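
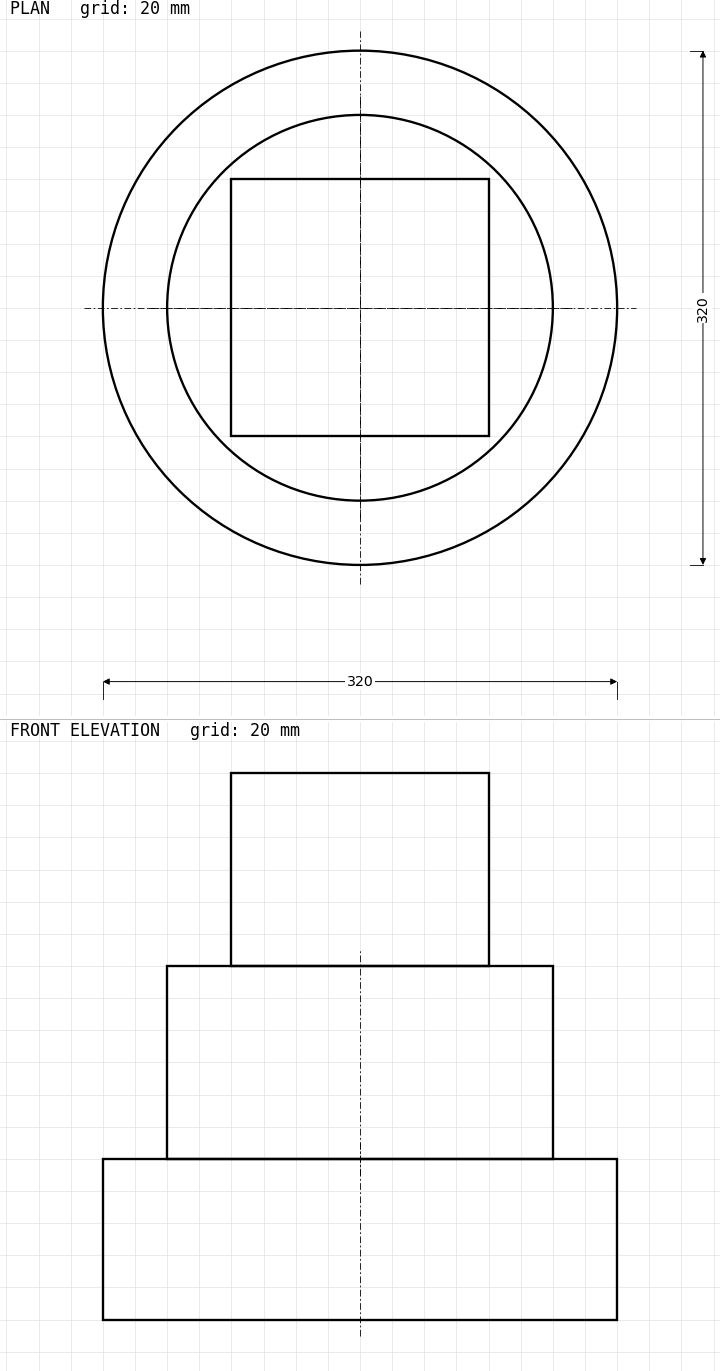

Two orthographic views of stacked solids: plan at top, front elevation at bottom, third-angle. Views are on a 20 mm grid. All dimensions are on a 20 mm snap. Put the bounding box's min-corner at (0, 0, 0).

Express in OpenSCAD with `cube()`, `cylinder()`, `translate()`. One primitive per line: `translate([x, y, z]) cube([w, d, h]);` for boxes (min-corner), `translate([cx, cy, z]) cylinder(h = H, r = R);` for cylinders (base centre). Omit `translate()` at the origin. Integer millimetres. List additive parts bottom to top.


translate([160, 160, 0]) cylinder(h = 100, r = 160);
translate([160, 160, 100]) cylinder(h = 120, r = 120);
translate([80, 80, 220]) cube([160, 160, 120]);


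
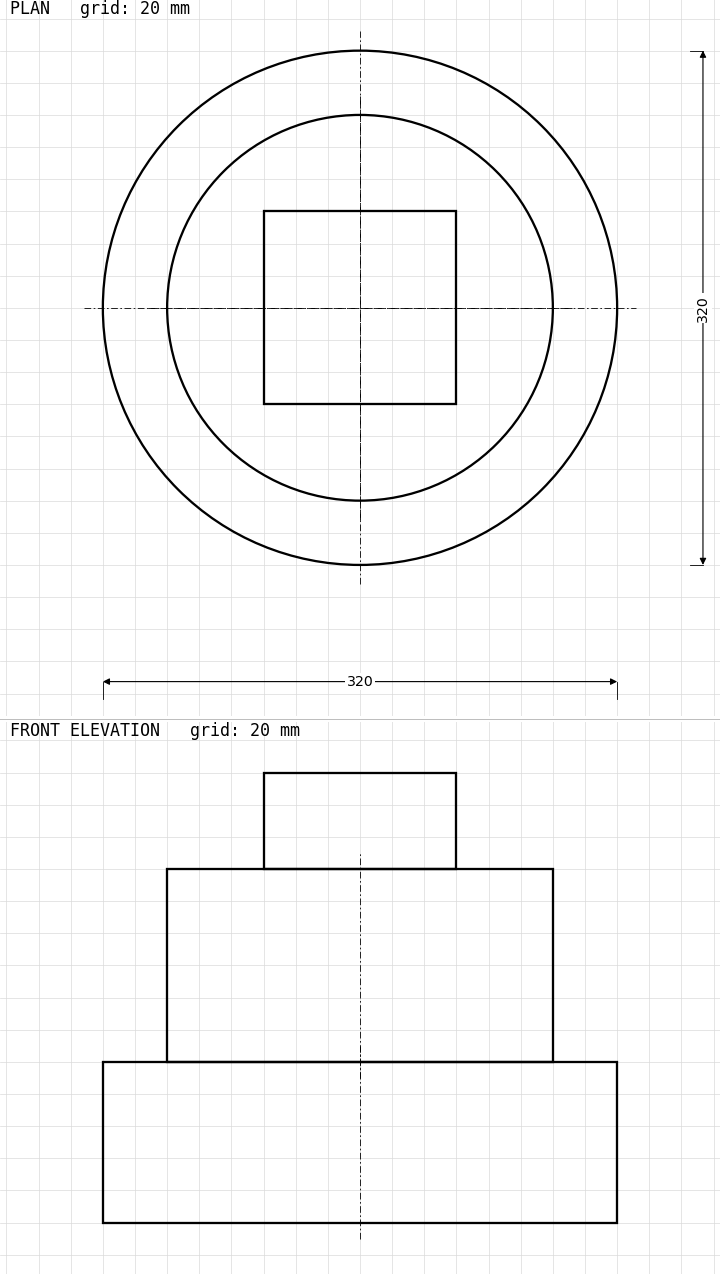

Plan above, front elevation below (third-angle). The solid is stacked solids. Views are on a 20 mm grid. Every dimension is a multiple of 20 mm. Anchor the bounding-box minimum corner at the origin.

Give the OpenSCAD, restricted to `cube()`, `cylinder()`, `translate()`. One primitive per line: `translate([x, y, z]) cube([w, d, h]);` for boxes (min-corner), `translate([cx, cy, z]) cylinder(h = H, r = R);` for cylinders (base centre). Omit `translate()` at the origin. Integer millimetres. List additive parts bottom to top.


translate([160, 160, 0]) cylinder(h = 100, r = 160);
translate([160, 160, 100]) cylinder(h = 120, r = 120);
translate([100, 100, 220]) cube([120, 120, 60]);


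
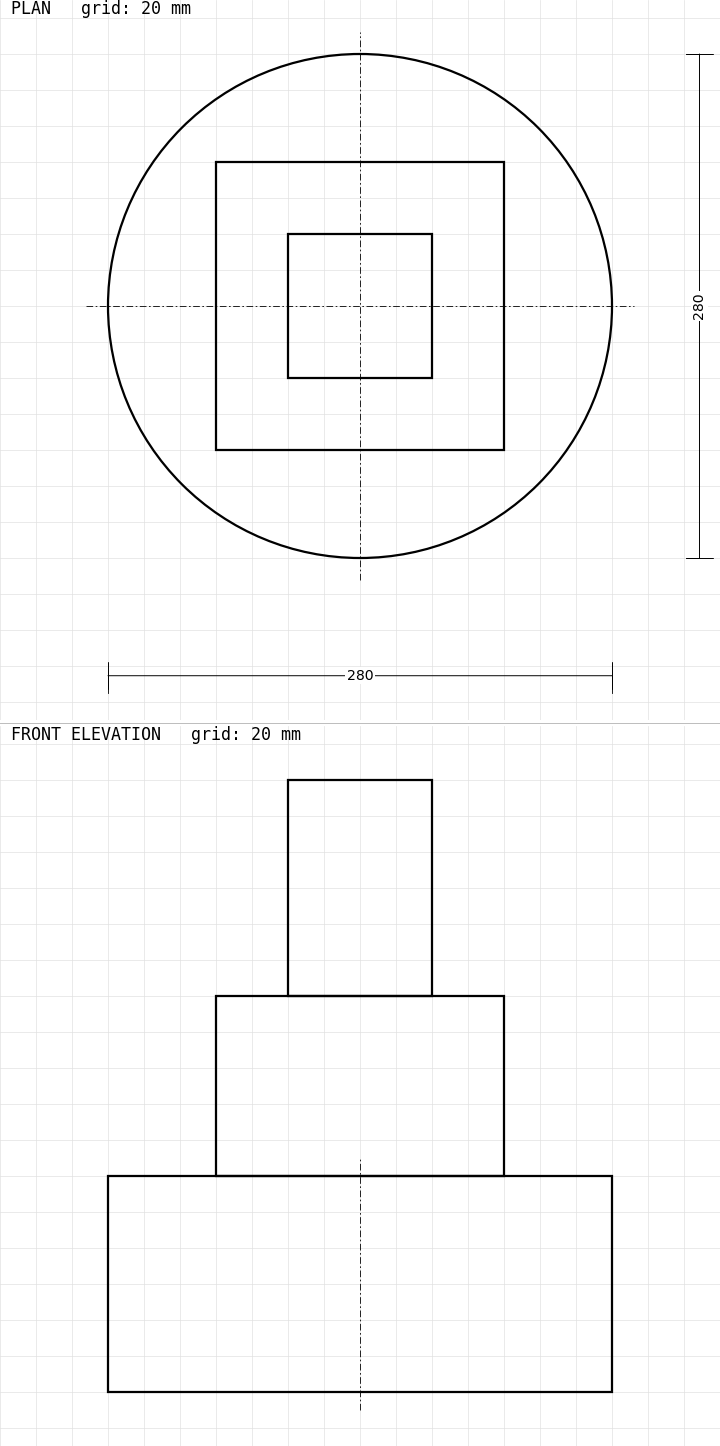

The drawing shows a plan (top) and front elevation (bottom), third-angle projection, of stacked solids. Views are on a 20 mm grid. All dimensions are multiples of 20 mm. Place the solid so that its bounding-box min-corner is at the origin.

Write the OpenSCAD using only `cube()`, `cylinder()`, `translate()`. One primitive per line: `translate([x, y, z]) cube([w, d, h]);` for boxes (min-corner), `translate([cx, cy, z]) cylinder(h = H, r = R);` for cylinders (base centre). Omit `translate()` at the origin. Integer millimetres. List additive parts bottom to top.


translate([140, 140, 0]) cylinder(h = 120, r = 140);
translate([60, 60, 120]) cube([160, 160, 100]);
translate([100, 100, 220]) cube([80, 80, 120]);


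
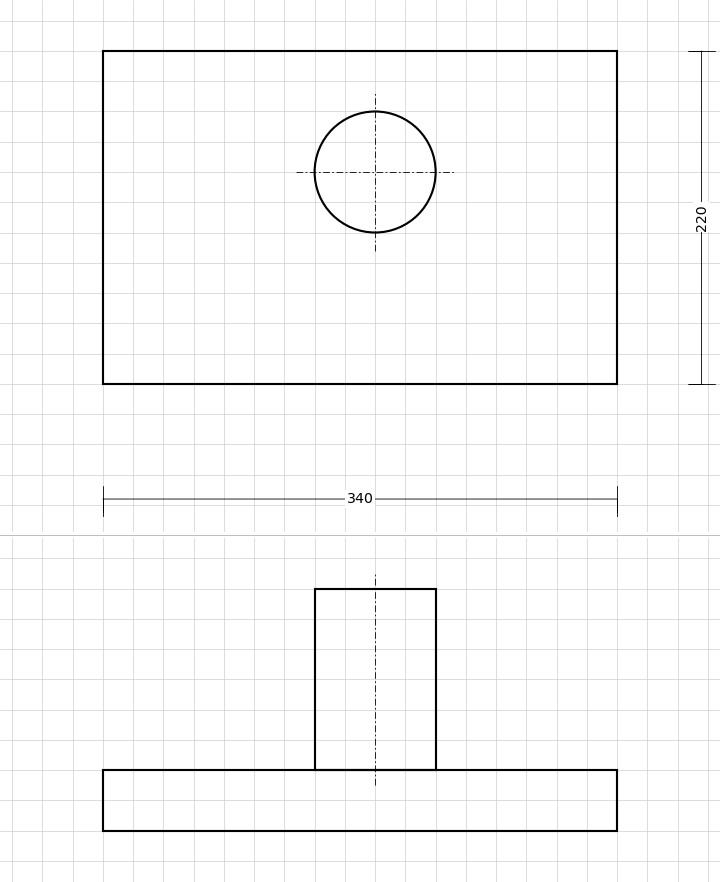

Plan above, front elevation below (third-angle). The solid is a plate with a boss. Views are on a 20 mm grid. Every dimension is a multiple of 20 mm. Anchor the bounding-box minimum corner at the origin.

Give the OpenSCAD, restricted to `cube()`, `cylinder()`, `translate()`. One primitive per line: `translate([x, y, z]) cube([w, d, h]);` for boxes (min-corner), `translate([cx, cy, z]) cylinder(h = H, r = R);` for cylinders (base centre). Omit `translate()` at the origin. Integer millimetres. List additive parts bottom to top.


cube([340, 220, 40]);
translate([180, 140, 40]) cylinder(h = 120, r = 40);


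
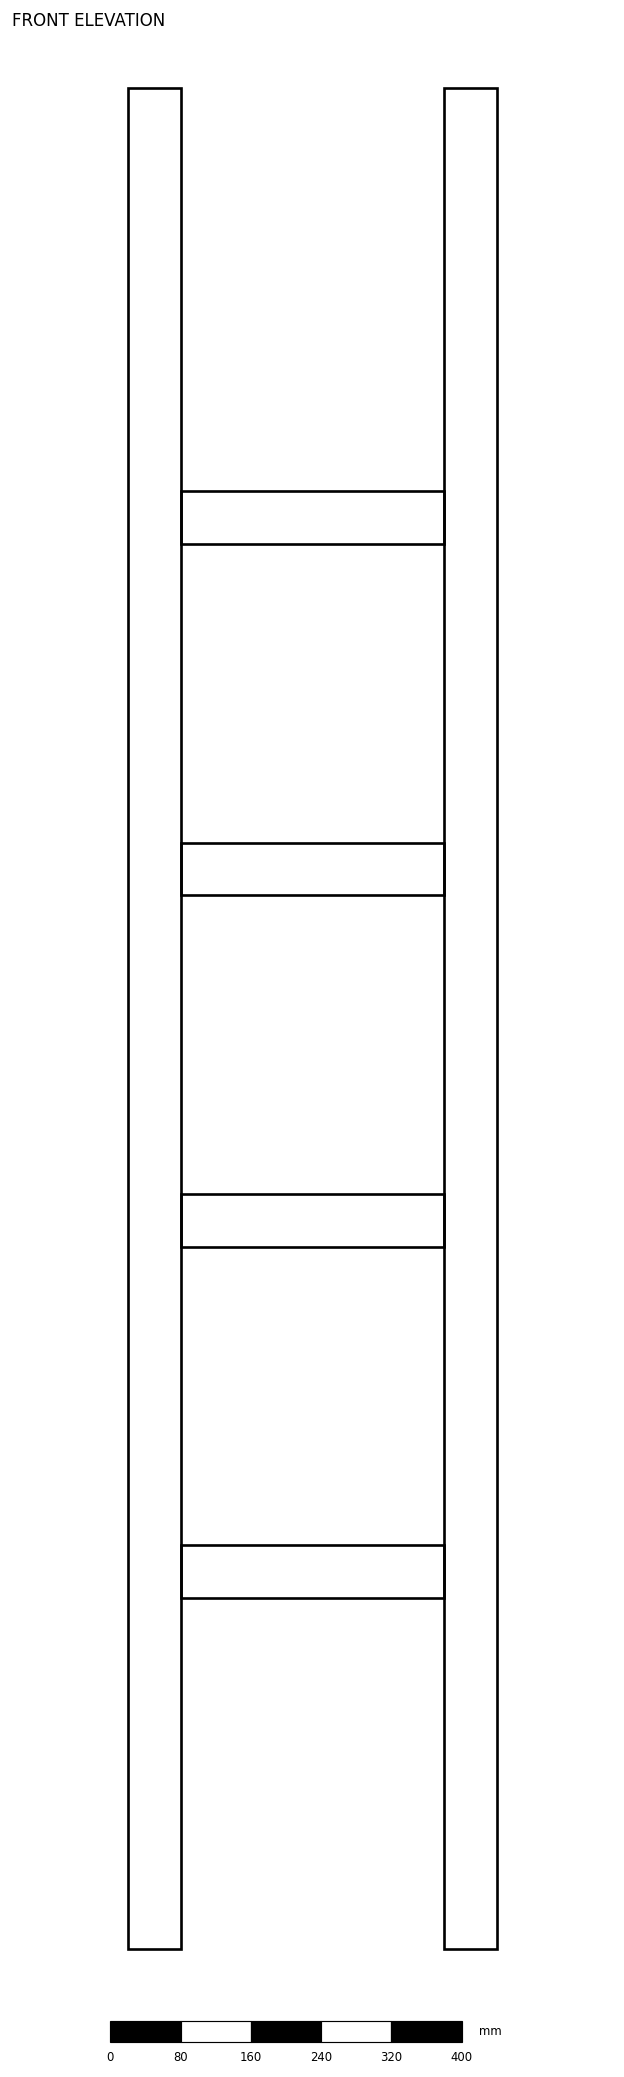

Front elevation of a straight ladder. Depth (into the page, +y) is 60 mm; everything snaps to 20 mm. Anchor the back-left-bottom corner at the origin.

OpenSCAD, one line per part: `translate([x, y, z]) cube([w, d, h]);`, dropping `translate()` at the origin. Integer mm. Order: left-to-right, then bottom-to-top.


cube([60, 60, 2120]);
translate([60, 0, 400]) cube([300, 60, 60]);
translate([60, 0, 800]) cube([300, 60, 60]);
translate([60, 0, 1200]) cube([300, 60, 60]);
translate([60, 0, 1600]) cube([300, 60, 60]);
translate([360, 0, 0]) cube([60, 60, 2120]);


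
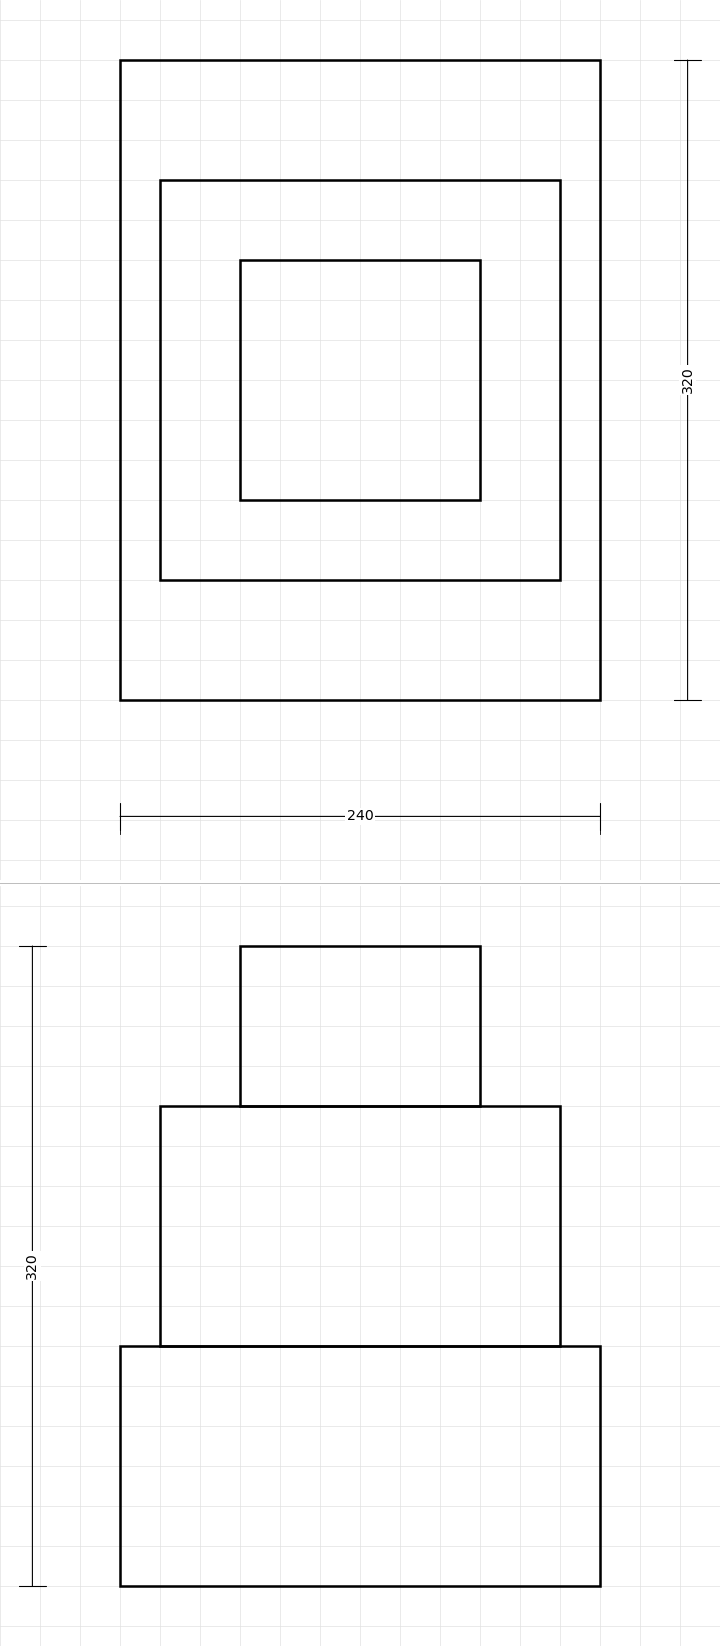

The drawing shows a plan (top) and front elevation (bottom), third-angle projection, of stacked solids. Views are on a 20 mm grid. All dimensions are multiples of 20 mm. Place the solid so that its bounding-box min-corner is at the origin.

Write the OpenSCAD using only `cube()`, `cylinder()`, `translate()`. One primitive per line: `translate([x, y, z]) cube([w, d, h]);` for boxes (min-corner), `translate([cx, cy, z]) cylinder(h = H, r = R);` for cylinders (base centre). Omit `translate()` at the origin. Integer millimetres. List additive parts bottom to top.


cube([240, 320, 120]);
translate([20, 60, 120]) cube([200, 200, 120]);
translate([60, 100, 240]) cube([120, 120, 80]);


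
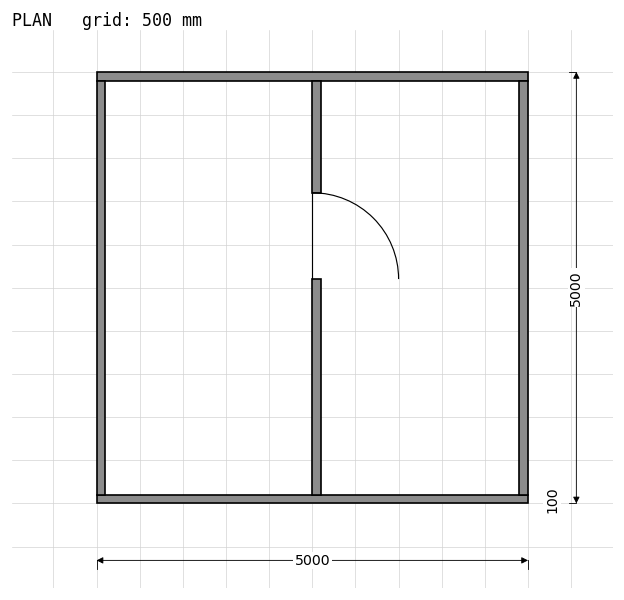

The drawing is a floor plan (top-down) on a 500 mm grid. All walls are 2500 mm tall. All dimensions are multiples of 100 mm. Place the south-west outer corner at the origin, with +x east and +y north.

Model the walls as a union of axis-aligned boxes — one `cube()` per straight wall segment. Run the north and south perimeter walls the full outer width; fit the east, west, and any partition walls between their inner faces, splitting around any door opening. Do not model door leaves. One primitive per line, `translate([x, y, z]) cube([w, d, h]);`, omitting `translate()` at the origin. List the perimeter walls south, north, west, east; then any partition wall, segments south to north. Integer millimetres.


cube([5000, 100, 2500]);
translate([0, 4900, 0]) cube([5000, 100, 2500]);
translate([0, 100, 0]) cube([100, 4800, 2500]);
translate([4900, 100, 0]) cube([100, 4800, 2500]);
translate([2500, 100, 0]) cube([100, 2500, 2500]);
translate([2500, 3600, 0]) cube([100, 1300, 2500]);


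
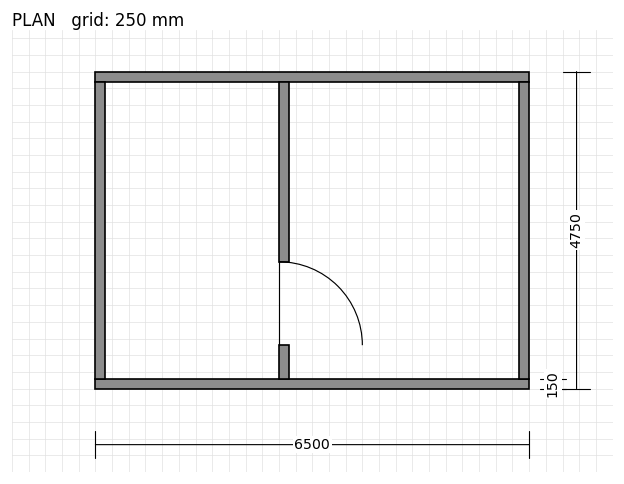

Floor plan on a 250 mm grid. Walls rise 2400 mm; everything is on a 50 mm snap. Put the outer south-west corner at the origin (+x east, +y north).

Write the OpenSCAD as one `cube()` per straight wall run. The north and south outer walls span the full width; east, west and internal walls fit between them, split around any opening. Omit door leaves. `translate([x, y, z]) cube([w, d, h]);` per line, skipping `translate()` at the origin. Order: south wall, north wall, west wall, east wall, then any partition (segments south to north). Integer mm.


cube([6500, 150, 2400]);
translate([0, 4600, 0]) cube([6500, 150, 2400]);
translate([0, 150, 0]) cube([150, 4450, 2400]);
translate([6350, 150, 0]) cube([150, 4450, 2400]);
translate([2750, 150, 0]) cube([150, 500, 2400]);
translate([2750, 1900, 0]) cube([150, 2700, 2400]);


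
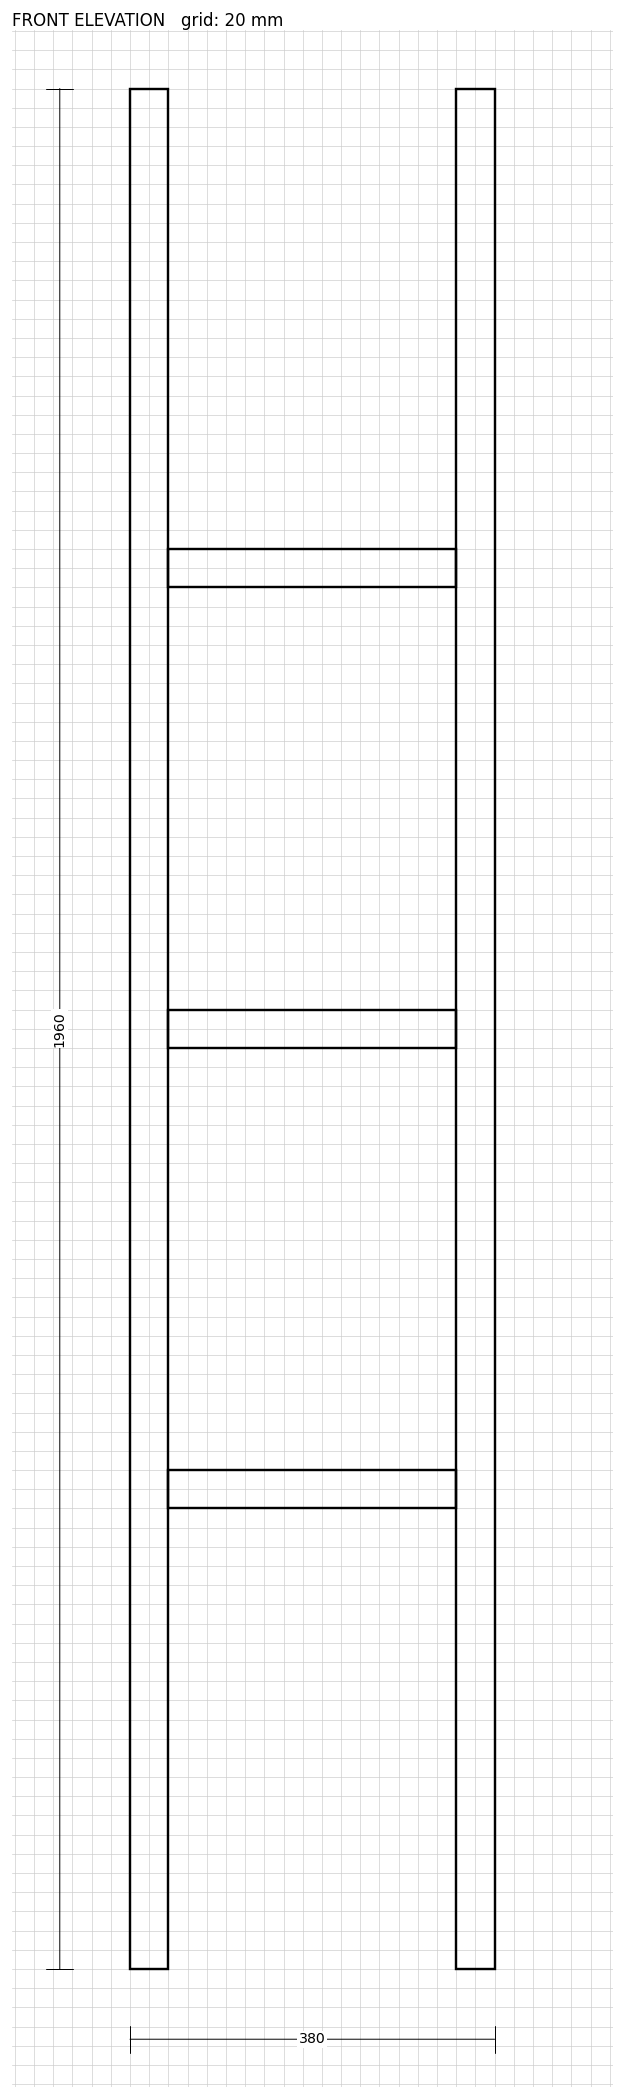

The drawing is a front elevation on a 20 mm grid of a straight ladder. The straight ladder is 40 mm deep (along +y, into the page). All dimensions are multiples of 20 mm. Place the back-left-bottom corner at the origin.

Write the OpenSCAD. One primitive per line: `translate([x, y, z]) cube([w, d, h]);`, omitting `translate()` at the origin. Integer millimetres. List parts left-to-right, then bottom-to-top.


cube([40, 40, 1960]);
translate([40, 0, 480]) cube([300, 40, 40]);
translate([40, 0, 960]) cube([300, 40, 40]);
translate([40, 0, 1440]) cube([300, 40, 40]);
translate([340, 0, 0]) cube([40, 40, 1960]);


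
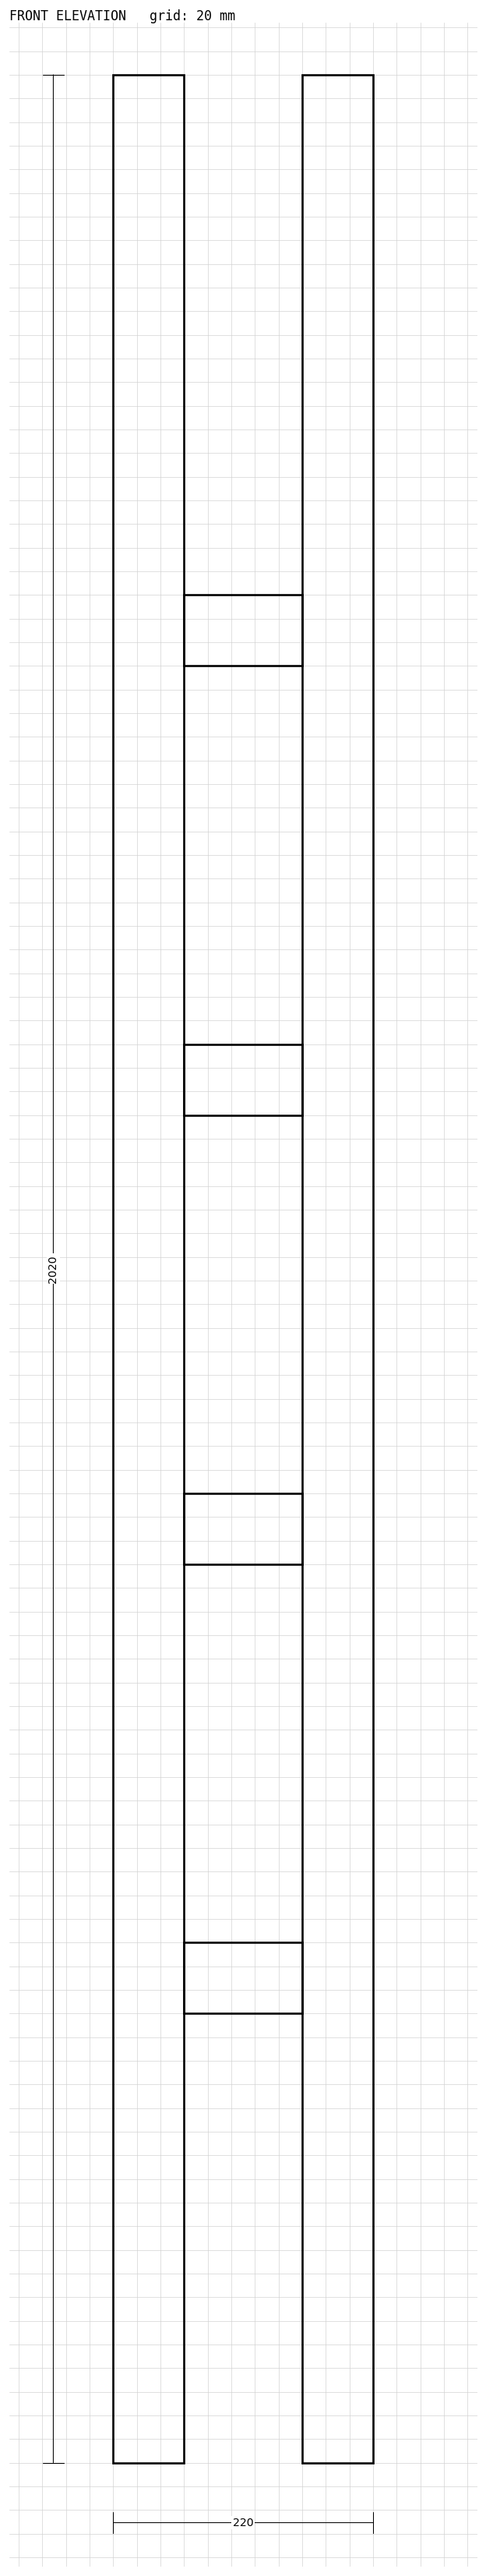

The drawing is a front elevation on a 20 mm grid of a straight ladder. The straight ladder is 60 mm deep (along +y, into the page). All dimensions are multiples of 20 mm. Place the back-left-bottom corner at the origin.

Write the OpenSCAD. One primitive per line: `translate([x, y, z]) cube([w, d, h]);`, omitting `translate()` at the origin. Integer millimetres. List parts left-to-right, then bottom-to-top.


cube([60, 60, 2020]);
translate([60, 0, 380]) cube([100, 60, 60]);
translate([60, 0, 760]) cube([100, 60, 60]);
translate([60, 0, 1140]) cube([100, 60, 60]);
translate([60, 0, 1520]) cube([100, 60, 60]);
translate([160, 0, 0]) cube([60, 60, 2020]);


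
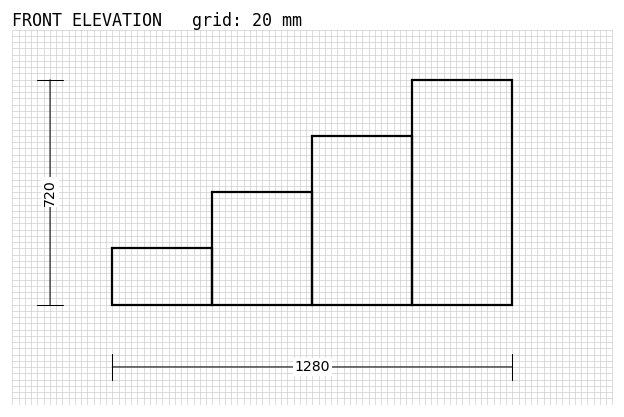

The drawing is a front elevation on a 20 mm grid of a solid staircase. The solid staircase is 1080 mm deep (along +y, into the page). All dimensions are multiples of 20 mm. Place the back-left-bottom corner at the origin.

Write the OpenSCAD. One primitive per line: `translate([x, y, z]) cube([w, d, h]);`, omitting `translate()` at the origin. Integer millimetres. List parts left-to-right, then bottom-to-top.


cube([320, 1080, 180]);
translate([320, 0, 0]) cube([320, 1080, 360]);
translate([640, 0, 0]) cube([320, 1080, 540]);
translate([960, 0, 0]) cube([320, 1080, 720]);


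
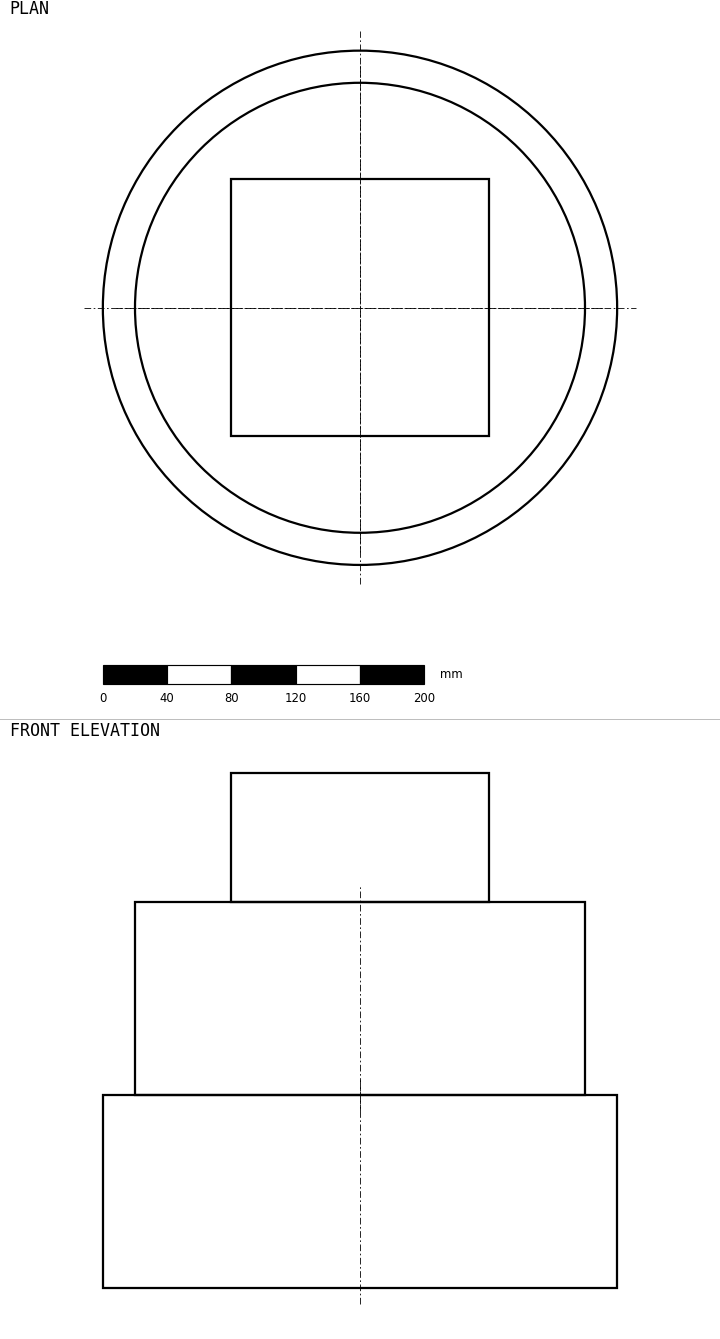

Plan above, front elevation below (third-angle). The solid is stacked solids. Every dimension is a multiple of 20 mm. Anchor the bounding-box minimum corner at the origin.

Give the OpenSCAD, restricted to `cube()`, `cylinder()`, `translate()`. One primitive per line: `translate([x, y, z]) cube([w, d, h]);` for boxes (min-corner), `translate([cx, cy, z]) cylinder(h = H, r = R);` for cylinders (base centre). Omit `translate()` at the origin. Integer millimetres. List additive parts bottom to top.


translate([160, 160, 0]) cylinder(h = 120, r = 160);
translate([160, 160, 120]) cylinder(h = 120, r = 140);
translate([80, 80, 240]) cube([160, 160, 80]);


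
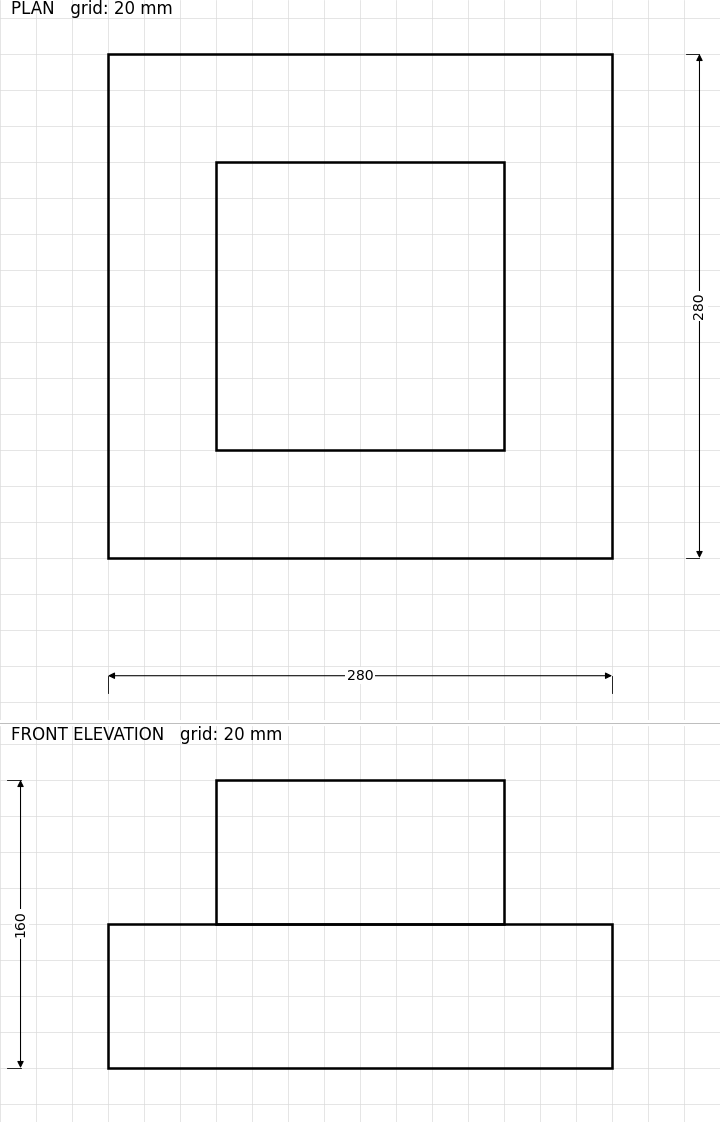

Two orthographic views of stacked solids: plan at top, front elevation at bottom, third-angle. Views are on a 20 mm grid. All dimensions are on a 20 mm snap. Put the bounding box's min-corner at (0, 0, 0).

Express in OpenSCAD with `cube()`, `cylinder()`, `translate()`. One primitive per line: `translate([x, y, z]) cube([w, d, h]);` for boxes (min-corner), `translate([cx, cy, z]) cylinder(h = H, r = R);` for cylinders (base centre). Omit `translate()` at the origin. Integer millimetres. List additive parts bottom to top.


cube([280, 280, 80]);
translate([60, 60, 80]) cube([160, 160, 80]);


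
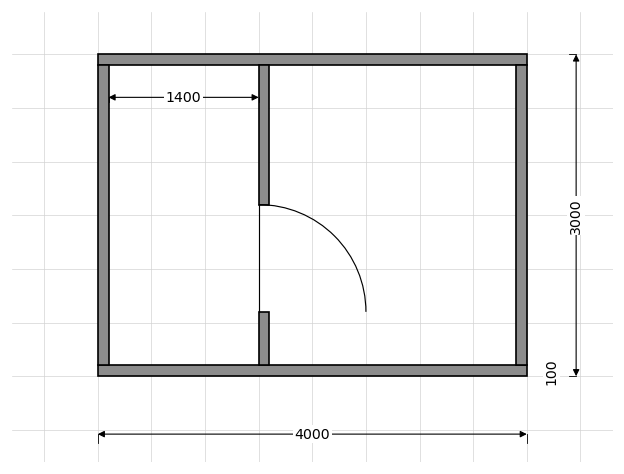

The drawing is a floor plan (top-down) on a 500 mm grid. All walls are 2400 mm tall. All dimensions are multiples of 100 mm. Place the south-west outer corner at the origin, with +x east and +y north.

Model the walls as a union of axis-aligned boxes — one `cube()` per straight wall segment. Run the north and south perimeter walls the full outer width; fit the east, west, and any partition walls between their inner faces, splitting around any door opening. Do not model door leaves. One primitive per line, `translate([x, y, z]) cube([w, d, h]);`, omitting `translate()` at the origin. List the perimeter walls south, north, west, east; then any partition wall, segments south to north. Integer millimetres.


cube([4000, 100, 2400]);
translate([0, 2900, 0]) cube([4000, 100, 2400]);
translate([0, 100, 0]) cube([100, 2800, 2400]);
translate([3900, 100, 0]) cube([100, 2800, 2400]);
translate([1500, 100, 0]) cube([100, 500, 2400]);
translate([1500, 1600, 0]) cube([100, 1300, 2400]);


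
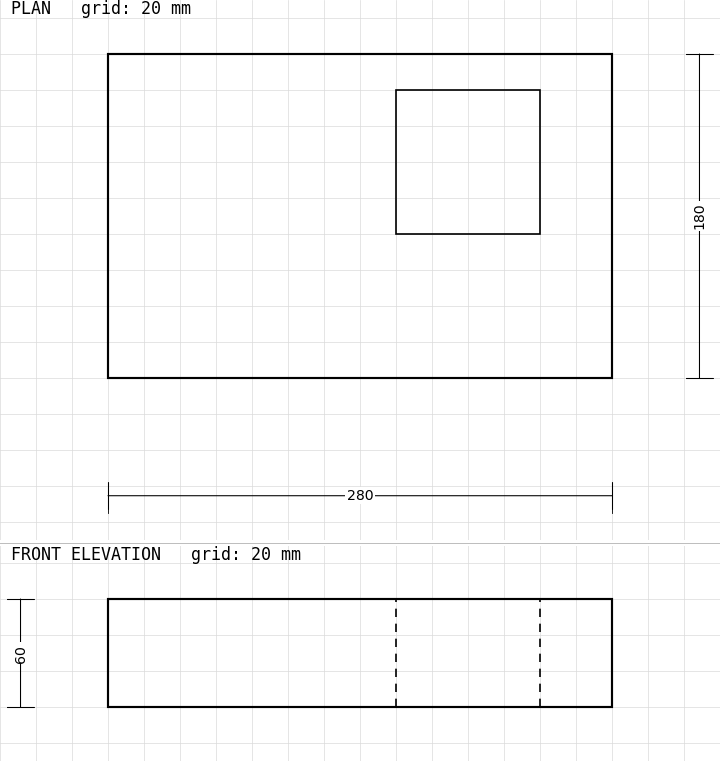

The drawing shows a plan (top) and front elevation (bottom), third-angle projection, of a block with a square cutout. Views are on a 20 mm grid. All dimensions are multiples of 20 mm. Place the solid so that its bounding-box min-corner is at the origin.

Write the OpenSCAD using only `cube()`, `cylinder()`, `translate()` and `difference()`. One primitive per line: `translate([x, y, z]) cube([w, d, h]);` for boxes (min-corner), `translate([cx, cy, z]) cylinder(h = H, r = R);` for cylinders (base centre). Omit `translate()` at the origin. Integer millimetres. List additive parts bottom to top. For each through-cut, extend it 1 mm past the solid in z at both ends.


difference() {
  cube([280, 180, 60]);
  translate([160, 80, -1]) cube([80, 80, 62]);
}


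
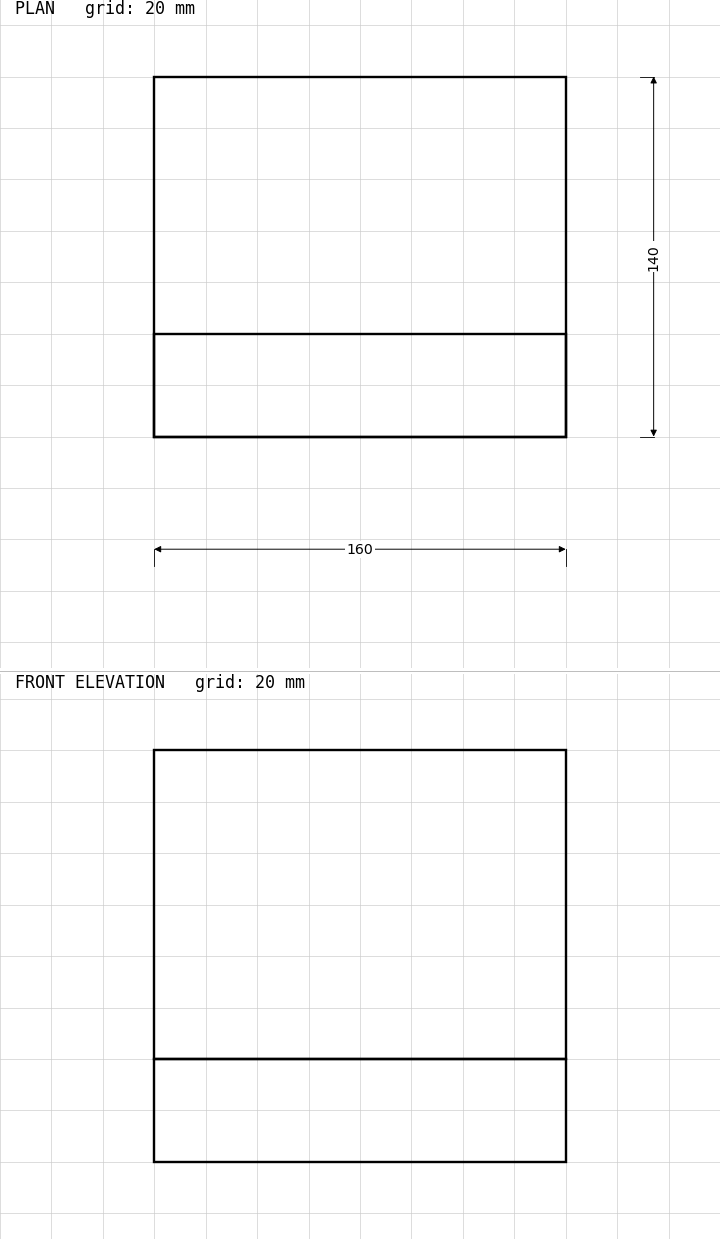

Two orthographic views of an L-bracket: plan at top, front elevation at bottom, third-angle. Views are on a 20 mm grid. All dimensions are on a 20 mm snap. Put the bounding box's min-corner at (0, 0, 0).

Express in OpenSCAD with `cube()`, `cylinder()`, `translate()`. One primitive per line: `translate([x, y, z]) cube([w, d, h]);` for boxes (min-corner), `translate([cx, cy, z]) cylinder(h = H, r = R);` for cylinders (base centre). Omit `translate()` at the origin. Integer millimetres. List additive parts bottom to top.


cube([160, 140, 40]);
translate([0, 0, 40]) cube([160, 40, 120]);


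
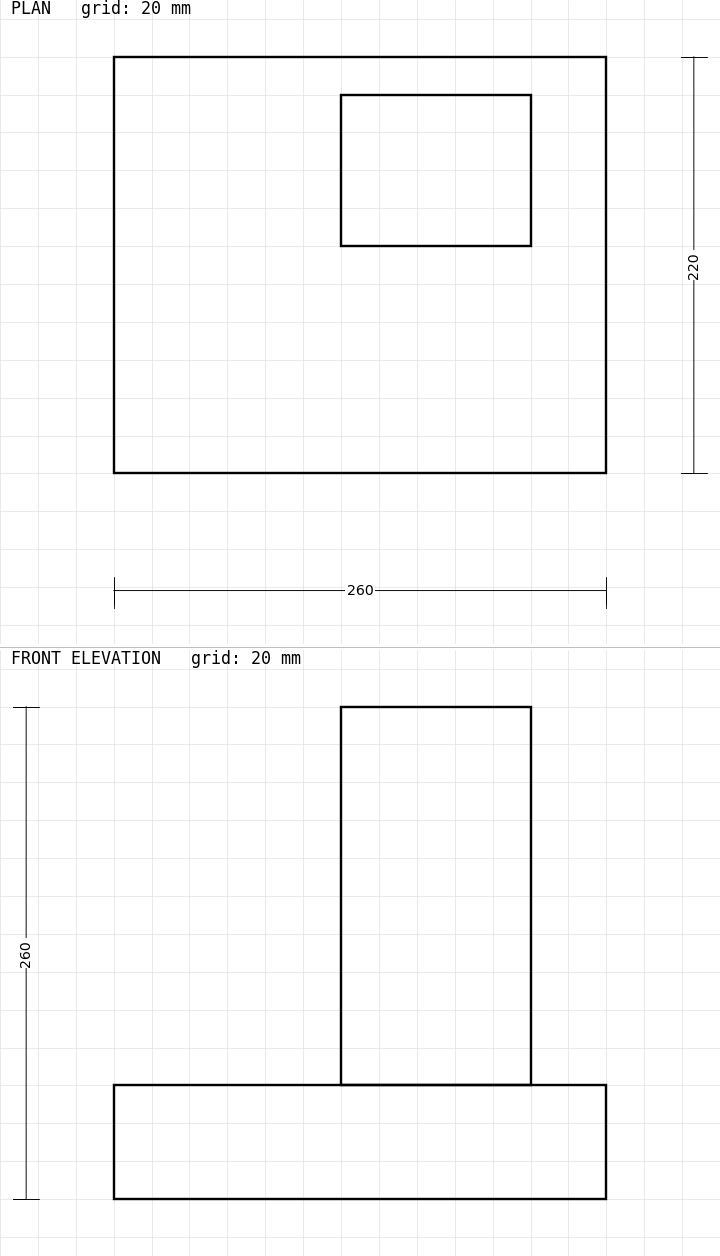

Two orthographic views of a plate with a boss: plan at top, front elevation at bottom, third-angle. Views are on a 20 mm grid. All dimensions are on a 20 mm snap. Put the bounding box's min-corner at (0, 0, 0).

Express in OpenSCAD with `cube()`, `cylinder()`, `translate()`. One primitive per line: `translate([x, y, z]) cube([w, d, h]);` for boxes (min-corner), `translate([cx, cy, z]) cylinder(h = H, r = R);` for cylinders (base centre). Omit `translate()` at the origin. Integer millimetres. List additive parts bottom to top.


cube([260, 220, 60]);
translate([120, 120, 60]) cube([100, 80, 200]);


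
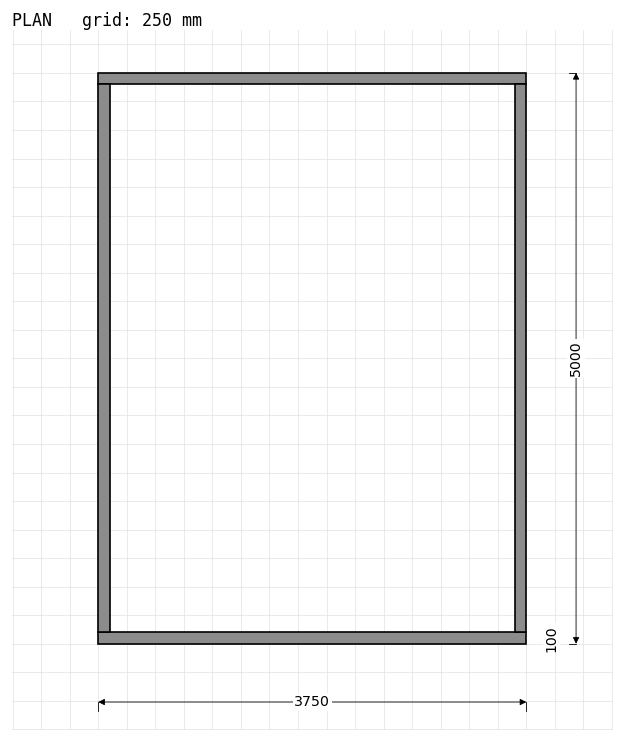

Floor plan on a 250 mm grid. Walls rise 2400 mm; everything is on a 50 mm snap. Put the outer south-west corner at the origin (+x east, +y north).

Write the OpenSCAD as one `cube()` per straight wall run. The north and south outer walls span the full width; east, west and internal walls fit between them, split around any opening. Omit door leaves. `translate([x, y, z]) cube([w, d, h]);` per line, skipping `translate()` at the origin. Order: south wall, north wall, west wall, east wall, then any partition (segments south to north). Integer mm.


cube([3750, 100, 2400]);
translate([0, 4900, 0]) cube([3750, 100, 2400]);
translate([0, 100, 0]) cube([100, 4800, 2400]);
translate([3650, 100, 0]) cube([100, 4800, 2400]);


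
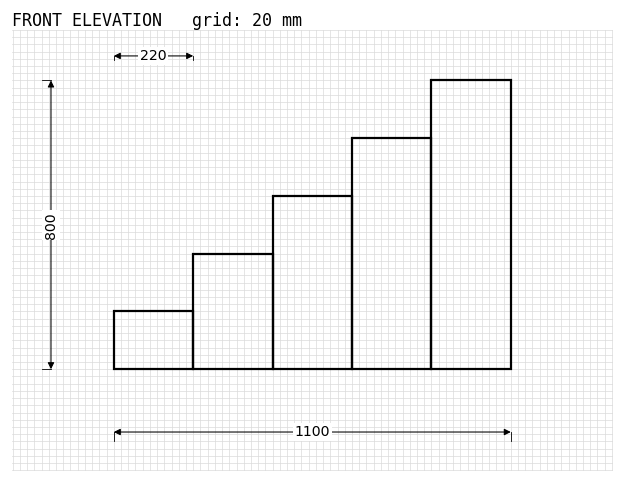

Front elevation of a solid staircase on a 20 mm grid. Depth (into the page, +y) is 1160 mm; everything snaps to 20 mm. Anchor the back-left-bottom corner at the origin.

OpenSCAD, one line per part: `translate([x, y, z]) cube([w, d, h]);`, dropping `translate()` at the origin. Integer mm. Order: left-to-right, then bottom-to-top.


cube([220, 1160, 160]);
translate([220, 0, 0]) cube([220, 1160, 320]);
translate([440, 0, 0]) cube([220, 1160, 480]);
translate([660, 0, 0]) cube([220, 1160, 640]);
translate([880, 0, 0]) cube([220, 1160, 800]);


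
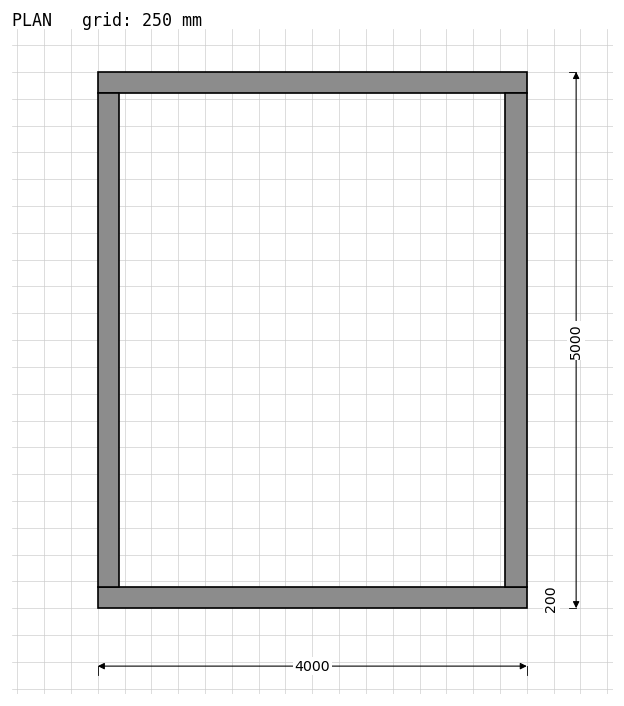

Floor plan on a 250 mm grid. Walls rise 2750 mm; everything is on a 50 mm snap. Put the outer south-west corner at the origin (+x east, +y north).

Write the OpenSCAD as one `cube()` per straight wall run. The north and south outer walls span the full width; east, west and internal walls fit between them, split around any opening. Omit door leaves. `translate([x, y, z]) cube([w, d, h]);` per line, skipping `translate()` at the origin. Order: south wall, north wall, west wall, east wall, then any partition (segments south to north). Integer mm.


cube([4000, 200, 2750]);
translate([0, 4800, 0]) cube([4000, 200, 2750]);
translate([0, 200, 0]) cube([200, 4600, 2750]);
translate([3800, 200, 0]) cube([200, 4600, 2750]);


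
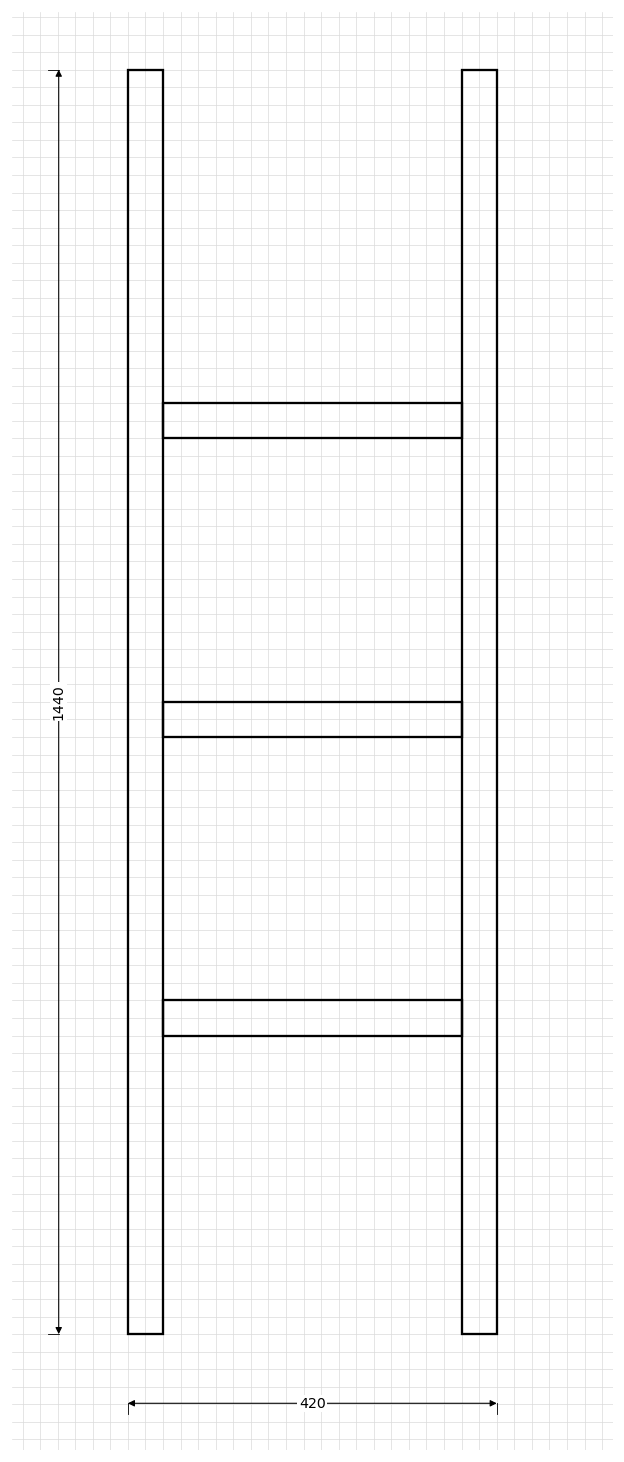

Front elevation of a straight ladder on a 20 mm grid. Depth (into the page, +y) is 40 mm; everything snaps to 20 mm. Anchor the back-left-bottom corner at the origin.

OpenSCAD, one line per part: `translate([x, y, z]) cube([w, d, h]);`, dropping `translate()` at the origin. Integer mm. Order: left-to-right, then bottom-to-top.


cube([40, 40, 1440]);
translate([40, 0, 340]) cube([340, 40, 40]);
translate([40, 0, 680]) cube([340, 40, 40]);
translate([40, 0, 1020]) cube([340, 40, 40]);
translate([380, 0, 0]) cube([40, 40, 1440]);


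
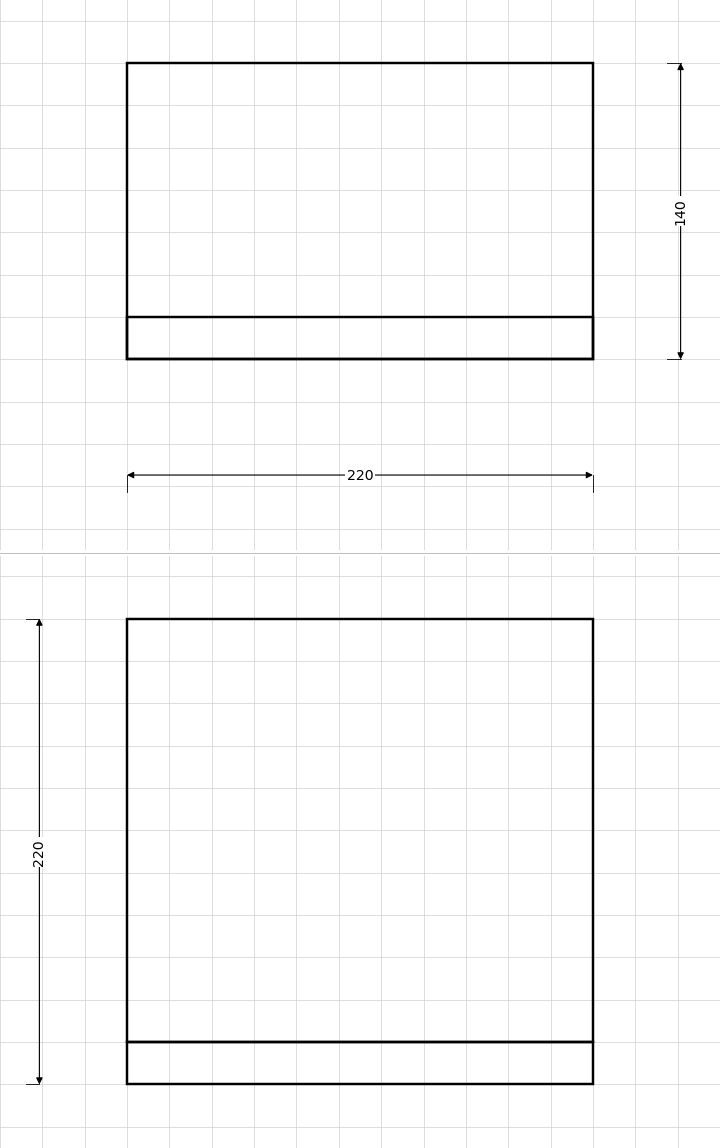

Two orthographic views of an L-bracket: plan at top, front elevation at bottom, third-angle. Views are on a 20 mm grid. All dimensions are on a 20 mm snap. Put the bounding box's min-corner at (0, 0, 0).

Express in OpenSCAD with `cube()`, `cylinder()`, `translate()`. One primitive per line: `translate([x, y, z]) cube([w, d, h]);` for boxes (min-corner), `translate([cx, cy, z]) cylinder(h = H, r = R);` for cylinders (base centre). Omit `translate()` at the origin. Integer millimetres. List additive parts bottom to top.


cube([220, 140, 20]);
translate([0, 0, 20]) cube([220, 20, 200]);


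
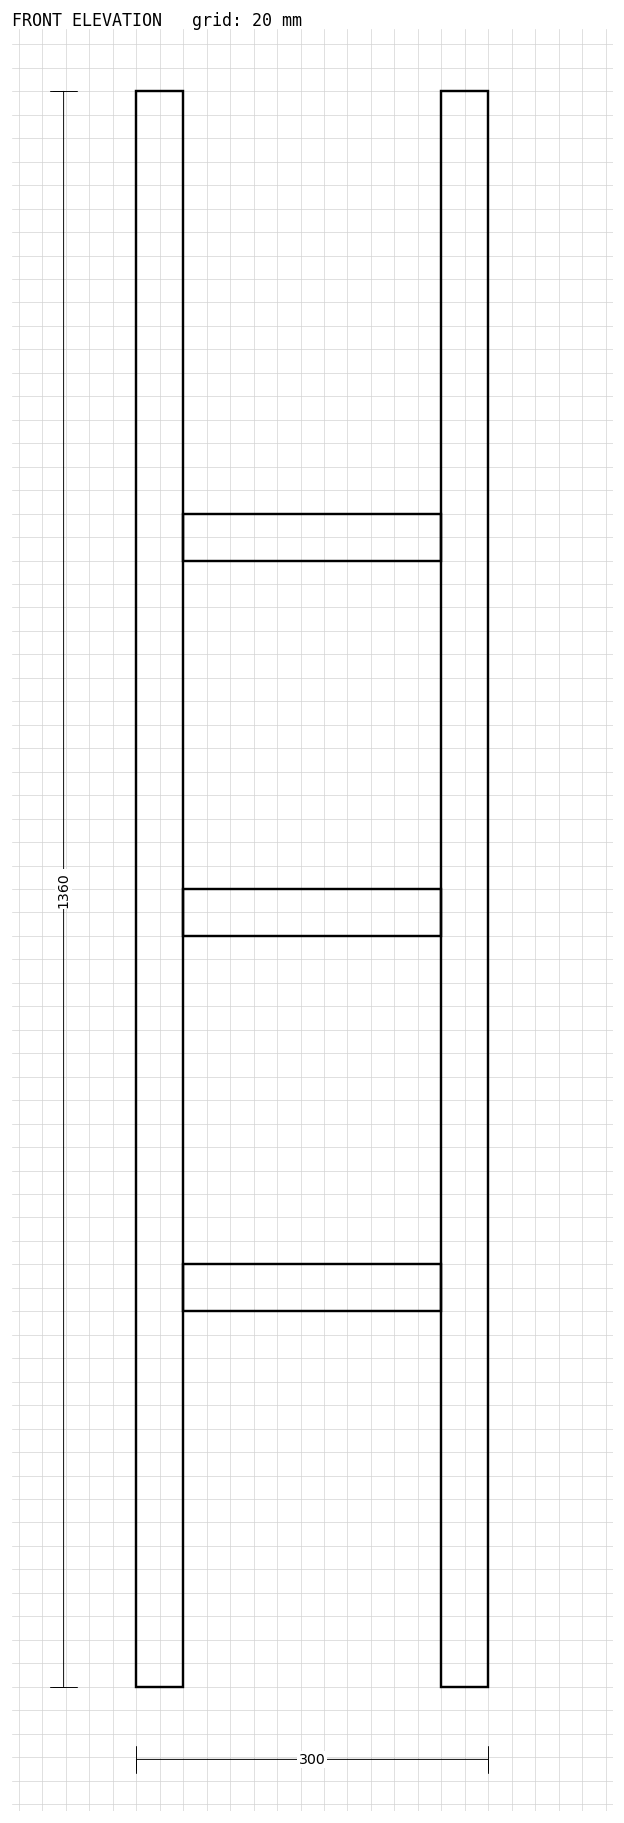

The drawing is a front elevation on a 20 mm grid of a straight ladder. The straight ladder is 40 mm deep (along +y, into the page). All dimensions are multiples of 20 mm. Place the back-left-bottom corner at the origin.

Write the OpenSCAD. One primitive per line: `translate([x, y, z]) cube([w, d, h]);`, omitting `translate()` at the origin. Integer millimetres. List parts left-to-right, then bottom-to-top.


cube([40, 40, 1360]);
translate([40, 0, 320]) cube([220, 40, 40]);
translate([40, 0, 640]) cube([220, 40, 40]);
translate([40, 0, 960]) cube([220, 40, 40]);
translate([260, 0, 0]) cube([40, 40, 1360]);


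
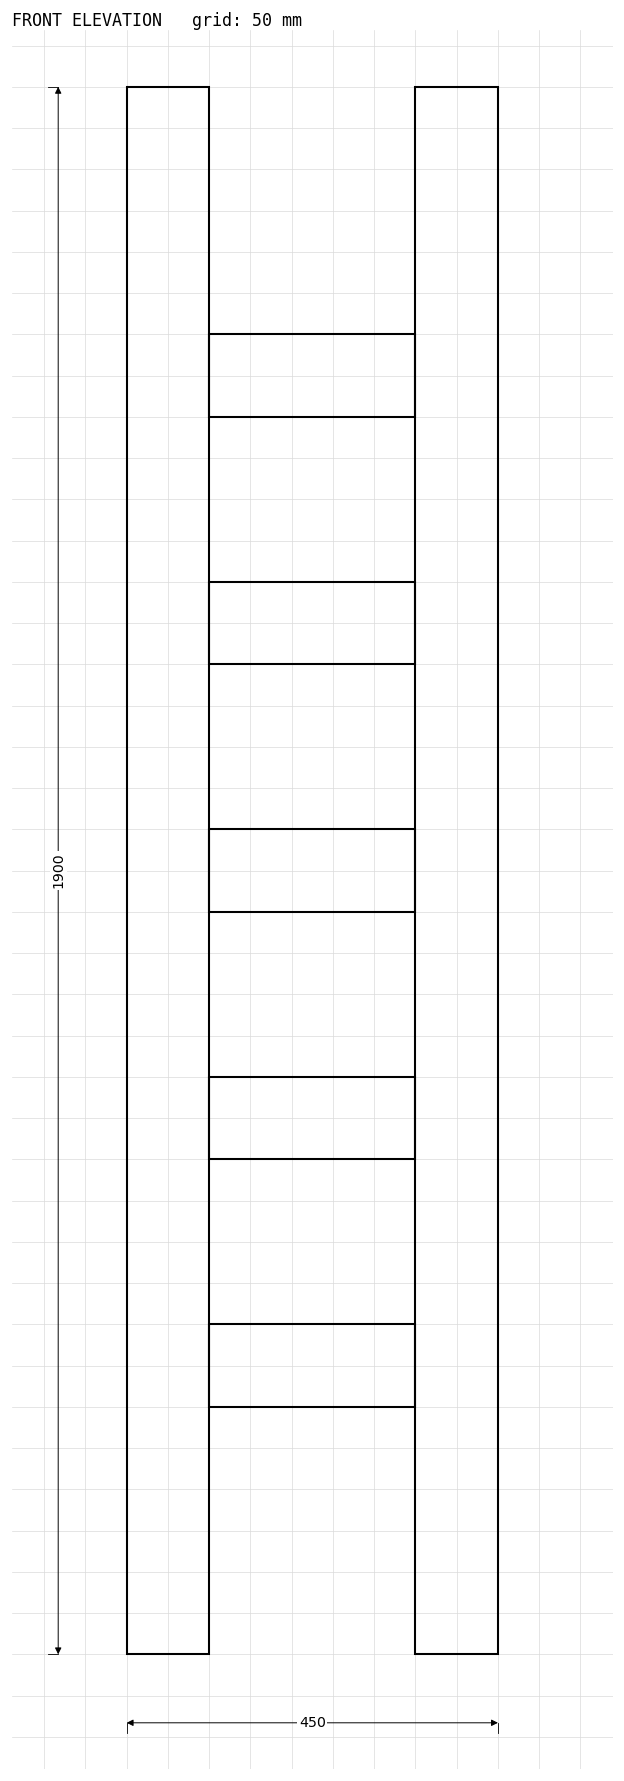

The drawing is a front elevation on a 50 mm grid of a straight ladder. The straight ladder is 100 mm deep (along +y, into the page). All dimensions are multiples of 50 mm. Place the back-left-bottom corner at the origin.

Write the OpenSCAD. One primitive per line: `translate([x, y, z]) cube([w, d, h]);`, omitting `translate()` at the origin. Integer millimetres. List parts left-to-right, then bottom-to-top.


cube([100, 100, 1900]);
translate([100, 0, 300]) cube([250, 100, 100]);
translate([100, 0, 600]) cube([250, 100, 100]);
translate([100, 0, 900]) cube([250, 100, 100]);
translate([100, 0, 1200]) cube([250, 100, 100]);
translate([100, 0, 1500]) cube([250, 100, 100]);
translate([350, 0, 0]) cube([100, 100, 1900]);


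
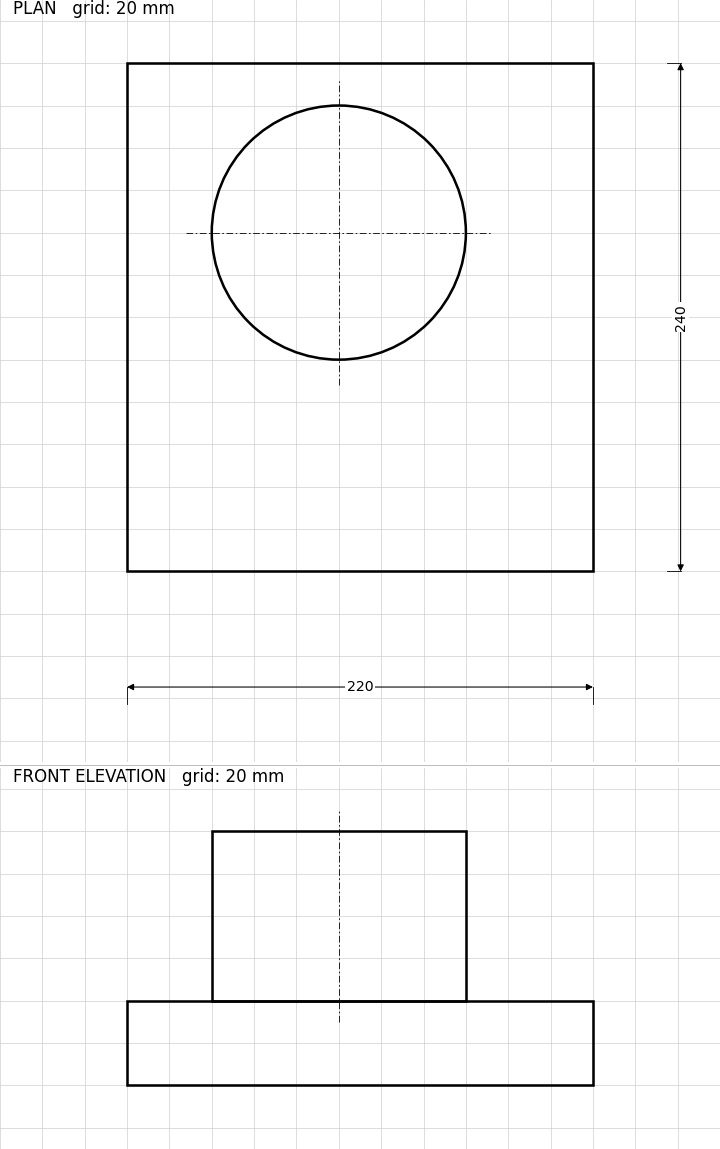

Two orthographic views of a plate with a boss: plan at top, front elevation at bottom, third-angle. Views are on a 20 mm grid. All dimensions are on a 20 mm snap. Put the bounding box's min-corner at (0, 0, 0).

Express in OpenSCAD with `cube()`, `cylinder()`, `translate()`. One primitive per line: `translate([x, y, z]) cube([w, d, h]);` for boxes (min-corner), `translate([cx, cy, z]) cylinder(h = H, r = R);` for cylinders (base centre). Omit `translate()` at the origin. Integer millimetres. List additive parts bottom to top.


cube([220, 240, 40]);
translate([100, 160, 40]) cylinder(h = 80, r = 60);


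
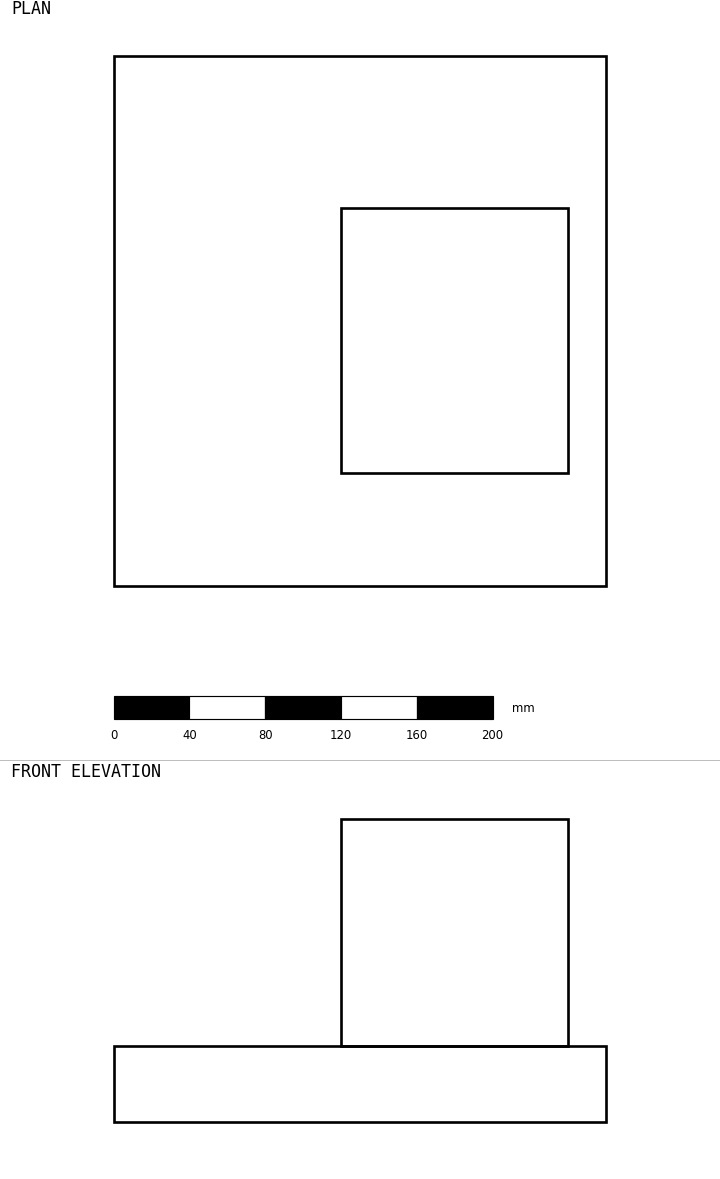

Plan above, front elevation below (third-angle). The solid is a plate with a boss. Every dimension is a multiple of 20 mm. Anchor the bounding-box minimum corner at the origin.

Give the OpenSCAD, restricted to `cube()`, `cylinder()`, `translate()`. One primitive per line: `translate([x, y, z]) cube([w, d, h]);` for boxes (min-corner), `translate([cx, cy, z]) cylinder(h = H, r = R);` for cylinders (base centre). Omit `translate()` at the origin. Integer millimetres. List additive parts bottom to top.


cube([260, 280, 40]);
translate([120, 60, 40]) cube([120, 140, 120]);


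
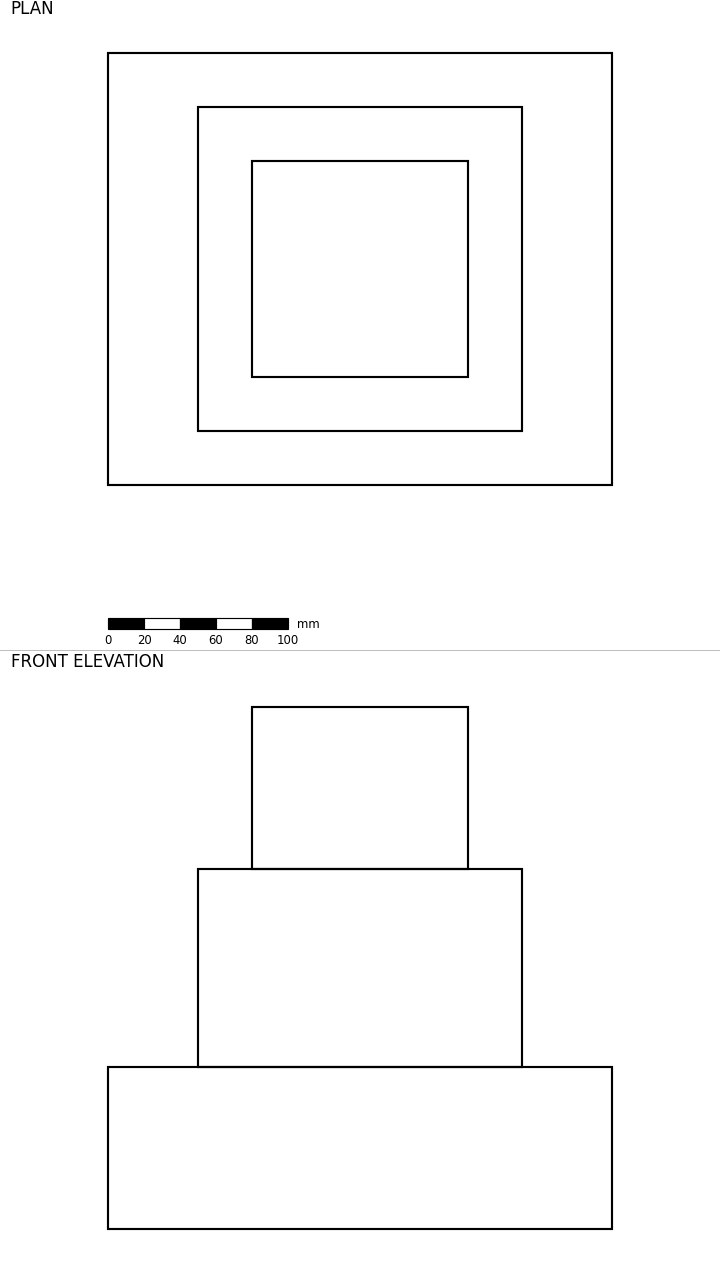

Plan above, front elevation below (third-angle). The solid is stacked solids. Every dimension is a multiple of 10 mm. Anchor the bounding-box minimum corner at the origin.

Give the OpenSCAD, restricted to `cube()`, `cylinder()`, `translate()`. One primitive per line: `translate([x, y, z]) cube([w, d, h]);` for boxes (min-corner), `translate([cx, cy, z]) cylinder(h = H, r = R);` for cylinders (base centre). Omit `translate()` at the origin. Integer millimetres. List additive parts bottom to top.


cube([280, 240, 90]);
translate([50, 30, 90]) cube([180, 180, 110]);
translate([80, 60, 200]) cube([120, 120, 90]);


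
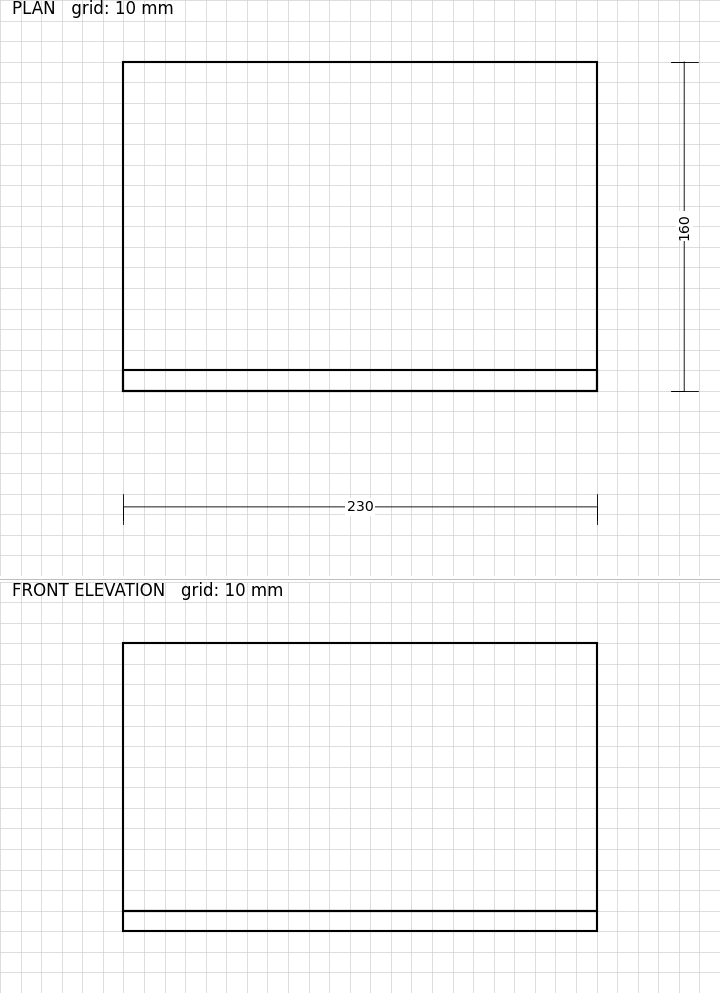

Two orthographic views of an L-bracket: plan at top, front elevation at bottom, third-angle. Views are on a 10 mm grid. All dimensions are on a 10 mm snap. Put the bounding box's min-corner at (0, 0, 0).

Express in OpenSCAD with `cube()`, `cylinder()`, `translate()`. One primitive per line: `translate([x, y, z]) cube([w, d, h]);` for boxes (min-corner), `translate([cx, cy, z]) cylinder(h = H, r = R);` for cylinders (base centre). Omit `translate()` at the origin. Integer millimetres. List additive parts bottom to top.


cube([230, 160, 10]);
translate([0, 0, 10]) cube([230, 10, 130]);


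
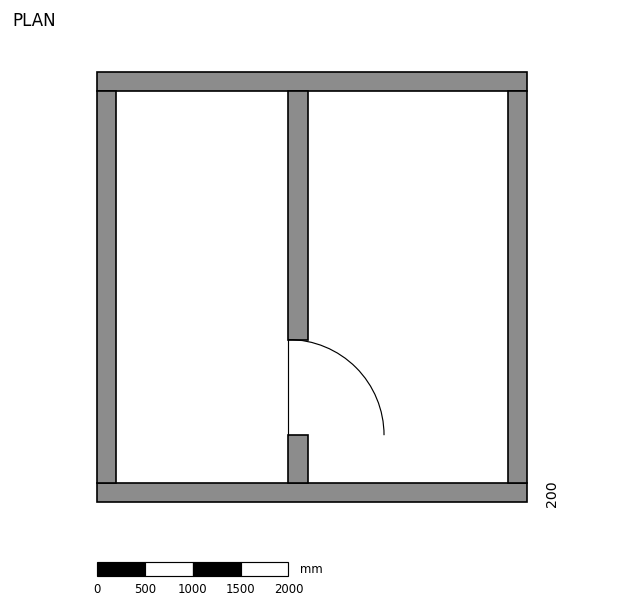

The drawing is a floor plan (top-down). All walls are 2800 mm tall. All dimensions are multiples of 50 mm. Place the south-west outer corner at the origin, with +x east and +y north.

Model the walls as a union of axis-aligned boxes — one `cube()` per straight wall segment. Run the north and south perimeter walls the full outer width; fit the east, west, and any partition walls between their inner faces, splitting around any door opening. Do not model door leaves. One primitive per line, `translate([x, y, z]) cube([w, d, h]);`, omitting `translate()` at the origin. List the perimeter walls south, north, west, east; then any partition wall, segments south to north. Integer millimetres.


cube([4500, 200, 2800]);
translate([0, 4300, 0]) cube([4500, 200, 2800]);
translate([0, 200, 0]) cube([200, 4100, 2800]);
translate([4300, 200, 0]) cube([200, 4100, 2800]);
translate([2000, 200, 0]) cube([200, 500, 2800]);
translate([2000, 1700, 0]) cube([200, 2600, 2800]);


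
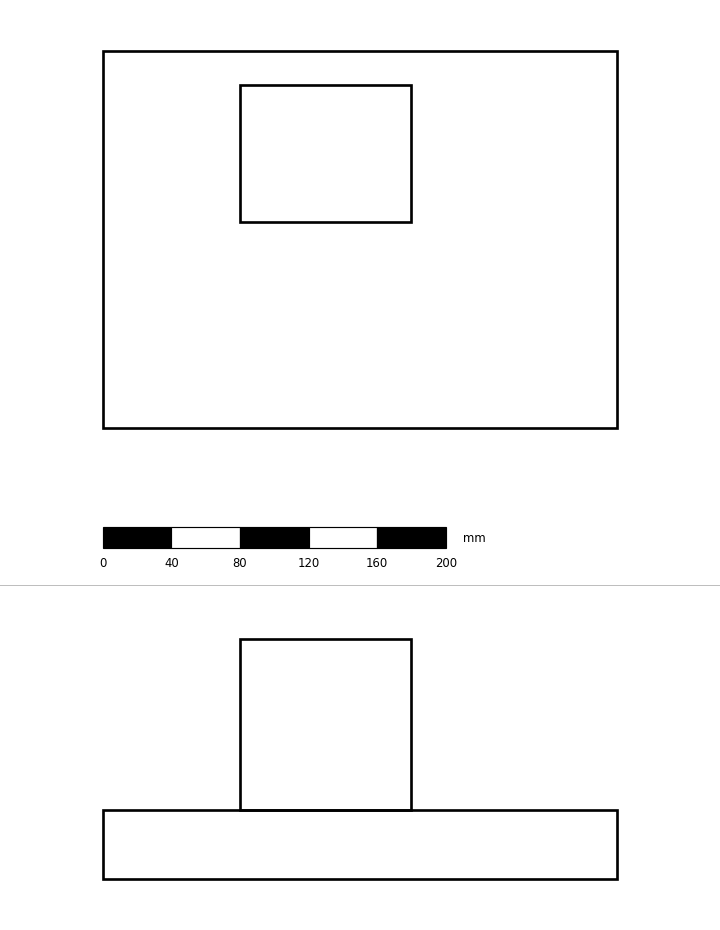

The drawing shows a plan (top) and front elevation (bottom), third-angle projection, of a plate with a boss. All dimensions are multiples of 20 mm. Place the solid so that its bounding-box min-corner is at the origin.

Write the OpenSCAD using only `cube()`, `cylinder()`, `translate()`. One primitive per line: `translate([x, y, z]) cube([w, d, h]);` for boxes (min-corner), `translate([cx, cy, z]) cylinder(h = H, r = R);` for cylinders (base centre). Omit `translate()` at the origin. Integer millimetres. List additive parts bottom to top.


cube([300, 220, 40]);
translate([80, 120, 40]) cube([100, 80, 100]);
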